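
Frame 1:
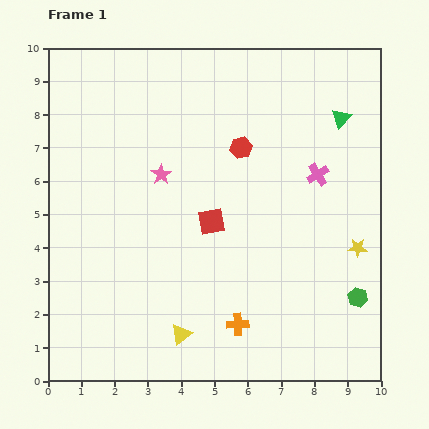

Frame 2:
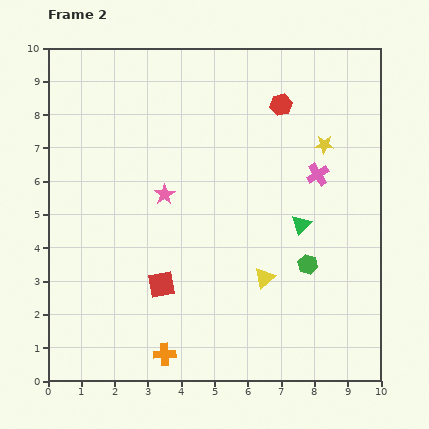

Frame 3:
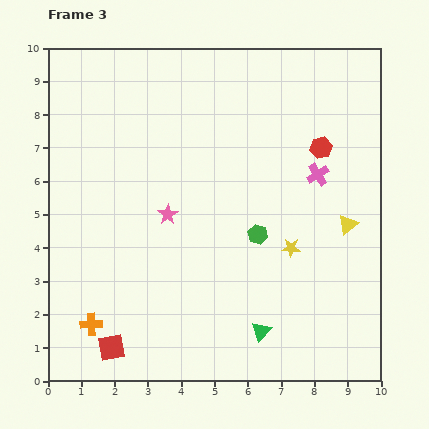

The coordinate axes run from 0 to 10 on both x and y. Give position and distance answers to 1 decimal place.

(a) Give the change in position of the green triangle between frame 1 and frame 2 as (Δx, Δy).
(-1.2, -3.2)

The green triangle was at (8.8, 7.9) in frame 1 and (7.6, 4.7) in frame 2.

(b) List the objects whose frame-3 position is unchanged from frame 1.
the pink cross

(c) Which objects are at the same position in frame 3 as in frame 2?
the pink cross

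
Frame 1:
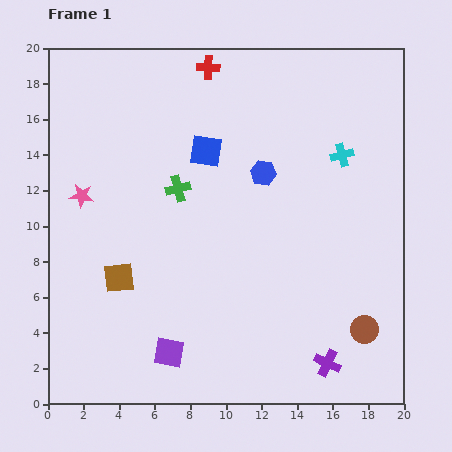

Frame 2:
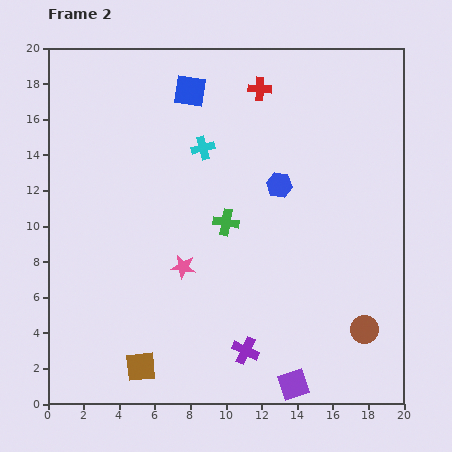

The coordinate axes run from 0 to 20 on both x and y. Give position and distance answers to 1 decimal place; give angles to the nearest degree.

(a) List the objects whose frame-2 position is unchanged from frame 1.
the brown circle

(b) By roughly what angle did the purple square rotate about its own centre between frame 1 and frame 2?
30° counter-clockwise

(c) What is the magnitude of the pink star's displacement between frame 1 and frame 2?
7.0

The pink star moved from (1.9, 11.7) to (7.6, 7.7), a distance of √(5.7² + 4.0²) ≈ 7.0.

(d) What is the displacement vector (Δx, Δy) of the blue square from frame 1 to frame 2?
(-0.9, 3.4)

The blue square was at (8.9, 14.2) in frame 1 and (8.0, 17.6) in frame 2.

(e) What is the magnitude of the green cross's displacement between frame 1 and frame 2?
3.3

The green cross moved from (7.3, 12.1) to (10.0, 10.2), a distance of √(2.7² + 1.9²) ≈ 3.3.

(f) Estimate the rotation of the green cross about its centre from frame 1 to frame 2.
23° clockwise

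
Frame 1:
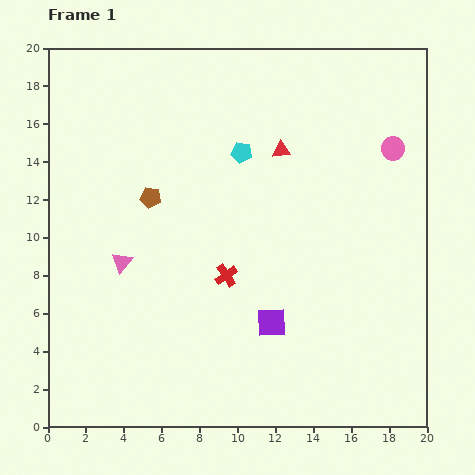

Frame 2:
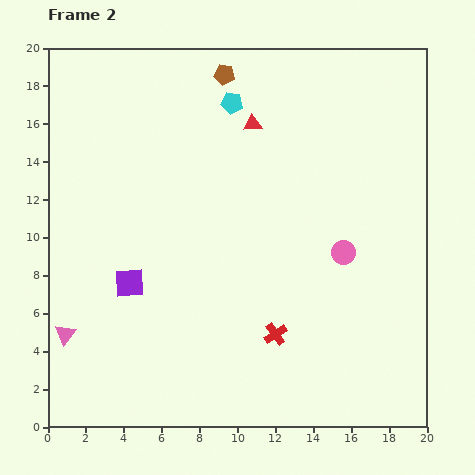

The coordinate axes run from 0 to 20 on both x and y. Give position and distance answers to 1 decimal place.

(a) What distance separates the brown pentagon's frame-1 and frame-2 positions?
7.6

The brown pentagon moved from (5.4, 12.1) to (9.3, 18.6), a distance of √(3.9² + 6.5²) ≈ 7.6.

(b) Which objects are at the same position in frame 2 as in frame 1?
none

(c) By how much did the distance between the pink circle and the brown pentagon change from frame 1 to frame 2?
-1.8

Distance in frame 1: 13.1. Distance in frame 2: 11.3.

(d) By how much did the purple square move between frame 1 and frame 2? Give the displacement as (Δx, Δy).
(-7.5, 2.1)

The purple square was at (11.8, 5.5) in frame 1 and (4.3, 7.6) in frame 2.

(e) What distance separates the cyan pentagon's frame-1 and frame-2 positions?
2.6

The cyan pentagon moved from (10.2, 14.5) to (9.7, 17.1), a distance of √(0.5² + 2.6²) ≈ 2.6.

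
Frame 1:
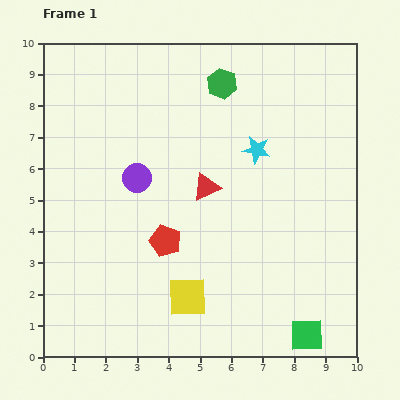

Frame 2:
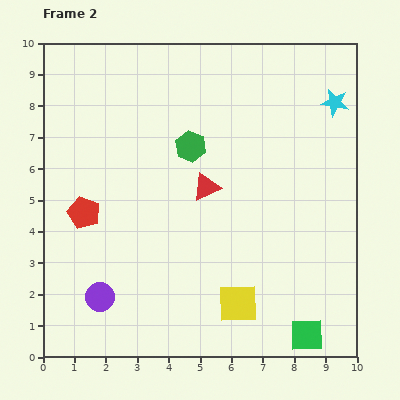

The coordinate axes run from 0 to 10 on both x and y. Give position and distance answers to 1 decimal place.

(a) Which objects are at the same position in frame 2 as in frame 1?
the red triangle, the green square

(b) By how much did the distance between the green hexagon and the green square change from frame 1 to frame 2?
-1.4

Distance in frame 1: 8.4. Distance in frame 2: 7.0.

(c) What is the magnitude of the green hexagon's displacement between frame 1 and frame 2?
2.2

The green hexagon moved from (5.7, 8.7) to (4.7, 6.7), a distance of √(1.0² + 2.0²) ≈ 2.2.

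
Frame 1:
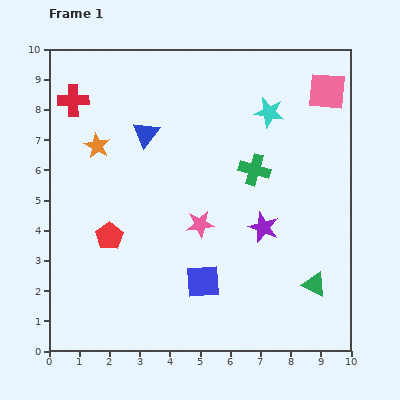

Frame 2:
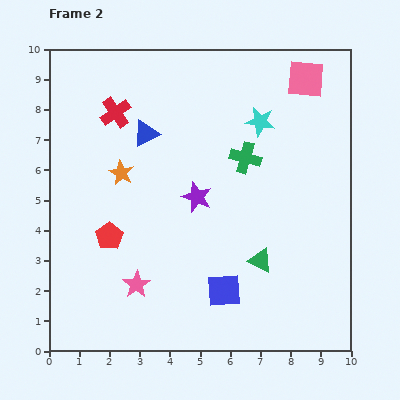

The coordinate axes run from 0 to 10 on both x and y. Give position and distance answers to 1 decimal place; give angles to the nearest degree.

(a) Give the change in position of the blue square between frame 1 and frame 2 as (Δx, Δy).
(0.7, -0.3)

The blue square was at (5.1, 2.3) in frame 1 and (5.8, 2.0) in frame 2.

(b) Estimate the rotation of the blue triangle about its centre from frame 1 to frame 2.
25° clockwise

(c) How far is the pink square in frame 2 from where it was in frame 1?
0.8

The pink square moved from (9.2, 8.6) to (8.5, 9.0), a distance of √(0.7² + 0.4²) ≈ 0.8.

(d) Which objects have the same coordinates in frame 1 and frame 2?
the blue triangle, the red pentagon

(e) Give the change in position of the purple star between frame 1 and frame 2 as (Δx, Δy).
(-2.2, 1.0)

The purple star was at (7.1, 4.1) in frame 1 and (4.9, 5.1) in frame 2.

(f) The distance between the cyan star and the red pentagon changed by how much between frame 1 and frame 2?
-0.4

Distance in frame 1: 6.7. Distance in frame 2: 6.3.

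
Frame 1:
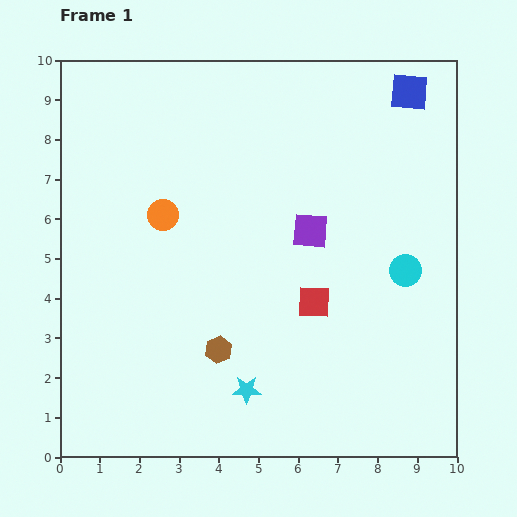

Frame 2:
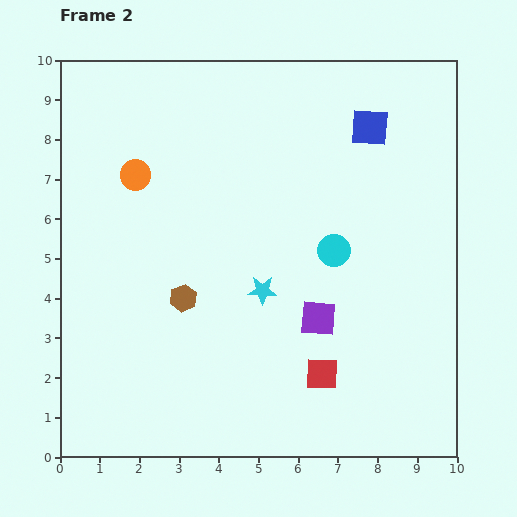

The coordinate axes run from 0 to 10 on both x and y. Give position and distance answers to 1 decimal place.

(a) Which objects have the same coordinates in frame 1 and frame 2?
none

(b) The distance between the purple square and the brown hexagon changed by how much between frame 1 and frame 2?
-0.4

Distance in frame 1: 3.8. Distance in frame 2: 3.4.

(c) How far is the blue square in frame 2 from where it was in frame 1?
1.3

The blue square moved from (8.8, 9.2) to (7.8, 8.3), a distance of √(1.0² + 0.9²) ≈ 1.3.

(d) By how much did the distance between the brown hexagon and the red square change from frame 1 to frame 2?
+1.3

Distance in frame 1: 2.7. Distance in frame 2: 4.0.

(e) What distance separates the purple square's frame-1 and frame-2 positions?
2.2

The purple square moved from (6.3, 5.7) to (6.5, 3.5), a distance of √(0.2² + 2.2²) ≈ 2.2.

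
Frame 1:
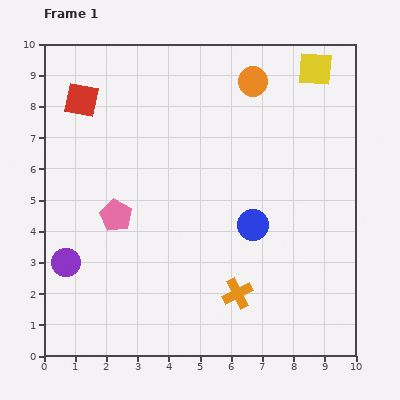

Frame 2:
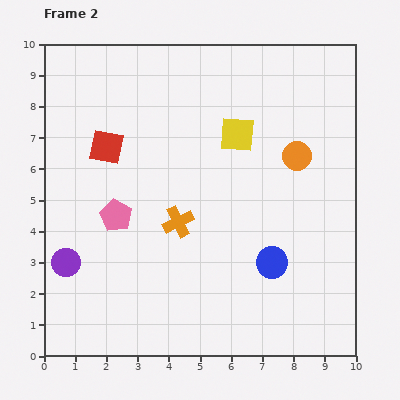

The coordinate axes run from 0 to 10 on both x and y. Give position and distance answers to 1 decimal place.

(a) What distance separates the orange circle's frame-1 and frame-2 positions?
2.8

The orange circle moved from (6.7, 8.8) to (8.1, 6.4), a distance of √(1.4² + 2.4²) ≈ 2.8.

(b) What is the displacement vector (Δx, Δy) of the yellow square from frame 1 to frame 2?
(-2.5, -2.1)

The yellow square was at (8.7, 9.2) in frame 1 and (6.2, 7.1) in frame 2.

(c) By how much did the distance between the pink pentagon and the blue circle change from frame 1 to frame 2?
+0.8

Distance in frame 1: 4.4. Distance in frame 2: 5.2.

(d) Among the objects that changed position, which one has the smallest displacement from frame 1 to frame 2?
the blue circle

(moved 1.3)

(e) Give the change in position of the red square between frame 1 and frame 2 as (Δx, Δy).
(0.8, -1.5)

The red square was at (1.2, 8.2) in frame 1 and (2.0, 6.7) in frame 2.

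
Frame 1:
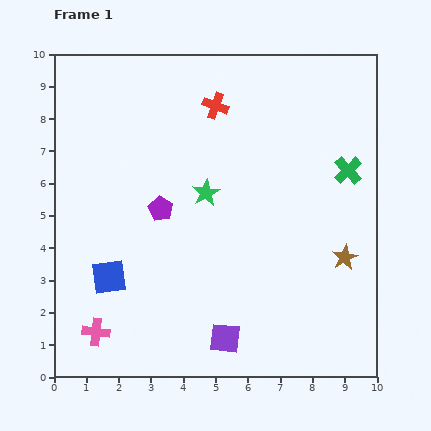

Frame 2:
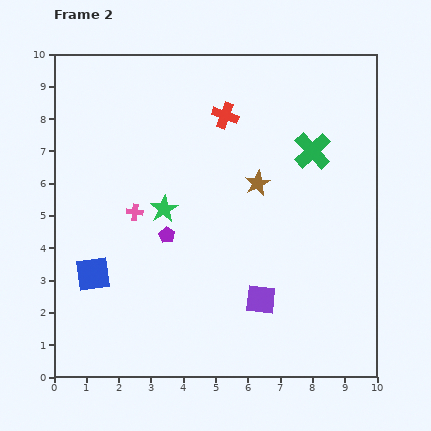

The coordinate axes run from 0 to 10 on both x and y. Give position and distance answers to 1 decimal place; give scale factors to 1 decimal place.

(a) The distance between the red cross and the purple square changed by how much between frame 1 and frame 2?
-1.4

Distance in frame 1: 7.2. Distance in frame 2: 5.8.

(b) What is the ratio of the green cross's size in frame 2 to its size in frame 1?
1.3×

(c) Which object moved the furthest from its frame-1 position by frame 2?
the pink cross

(moved 3.9; next 3.5)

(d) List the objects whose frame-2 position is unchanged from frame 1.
none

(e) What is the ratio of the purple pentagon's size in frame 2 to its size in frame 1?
0.7×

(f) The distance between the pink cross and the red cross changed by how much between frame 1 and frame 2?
-3.8

Distance in frame 1: 7.9. Distance in frame 2: 4.1.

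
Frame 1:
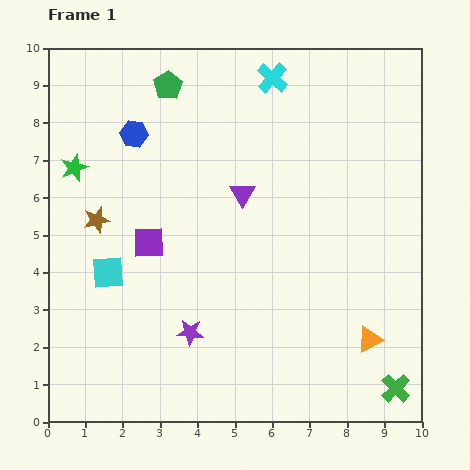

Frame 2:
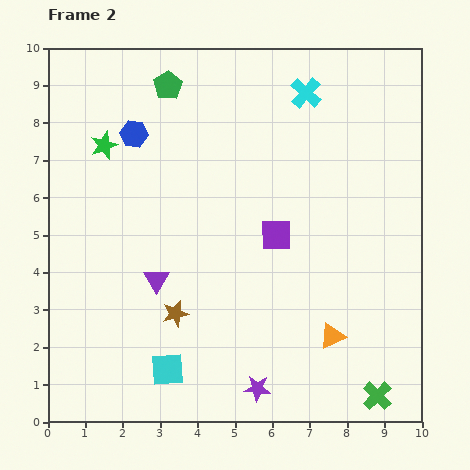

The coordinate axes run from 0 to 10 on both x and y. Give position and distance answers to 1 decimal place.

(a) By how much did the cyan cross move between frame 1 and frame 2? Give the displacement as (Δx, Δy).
(0.9, -0.4)

The cyan cross was at (6.0, 9.2) in frame 1 and (6.9, 8.8) in frame 2.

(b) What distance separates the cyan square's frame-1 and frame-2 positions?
3.1

The cyan square moved from (1.6, 4.0) to (3.2, 1.4), a distance of √(1.6² + 2.6²) ≈ 3.1.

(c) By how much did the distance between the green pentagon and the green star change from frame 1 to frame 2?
-1.0

Distance in frame 1: 3.3. Distance in frame 2: 2.3.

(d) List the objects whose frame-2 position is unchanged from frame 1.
the green pentagon, the blue hexagon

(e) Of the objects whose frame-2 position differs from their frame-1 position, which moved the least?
the green cross

(moved 0.5)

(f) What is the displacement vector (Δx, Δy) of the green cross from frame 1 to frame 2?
(-0.5, -0.2)

The green cross was at (9.3, 0.9) in frame 1 and (8.8, 0.7) in frame 2.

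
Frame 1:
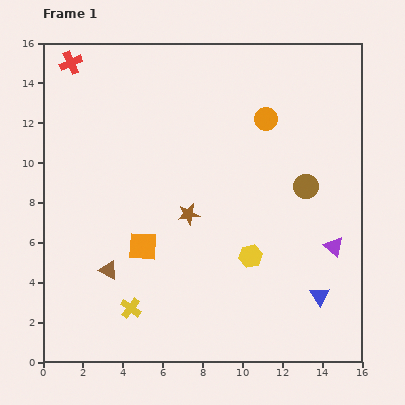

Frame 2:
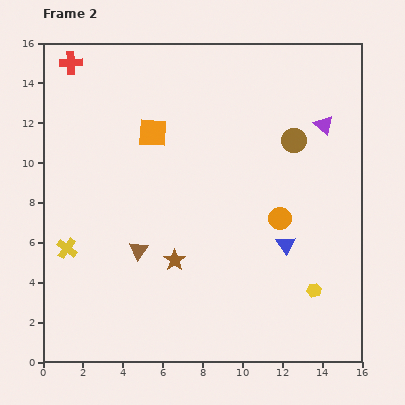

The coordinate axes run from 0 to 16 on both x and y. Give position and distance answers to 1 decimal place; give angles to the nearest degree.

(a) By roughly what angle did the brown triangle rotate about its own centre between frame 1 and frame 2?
39° clockwise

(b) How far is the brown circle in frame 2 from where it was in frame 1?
2.4

The brown circle moved from (13.2, 8.8) to (12.6, 11.1), a distance of √(0.6² + 2.3²) ≈ 2.4.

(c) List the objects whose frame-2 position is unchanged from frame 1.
the red cross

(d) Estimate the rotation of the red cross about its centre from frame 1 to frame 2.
22° clockwise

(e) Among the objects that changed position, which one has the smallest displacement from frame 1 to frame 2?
the brown triangle

(moved 1.8)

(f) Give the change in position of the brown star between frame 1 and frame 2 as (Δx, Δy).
(-0.7, -2.3)

The brown star was at (7.3, 7.4) in frame 1 and (6.6, 5.1) in frame 2.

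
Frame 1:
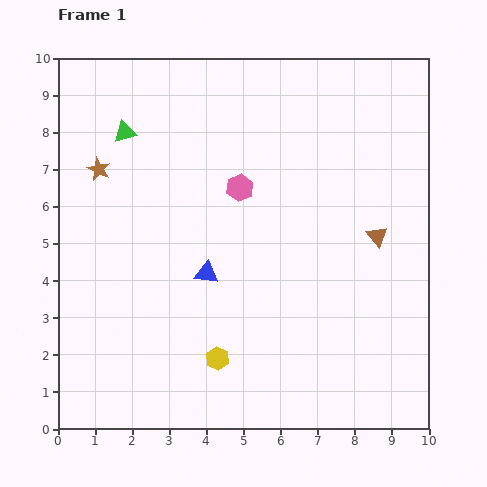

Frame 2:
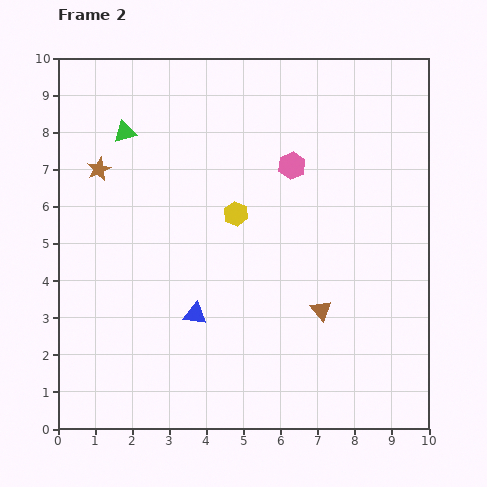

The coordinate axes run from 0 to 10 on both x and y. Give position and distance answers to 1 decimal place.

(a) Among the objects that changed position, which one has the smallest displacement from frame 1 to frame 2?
the blue triangle

(moved 1.1)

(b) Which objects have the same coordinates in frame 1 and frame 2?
the brown star, the green triangle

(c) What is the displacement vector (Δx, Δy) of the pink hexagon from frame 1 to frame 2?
(1.4, 0.6)

The pink hexagon was at (4.9, 6.5) in frame 1 and (6.3, 7.1) in frame 2.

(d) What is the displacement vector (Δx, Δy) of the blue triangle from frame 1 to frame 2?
(-0.3, -1.1)

The blue triangle was at (4.0, 4.2) in frame 1 and (3.7, 3.1) in frame 2.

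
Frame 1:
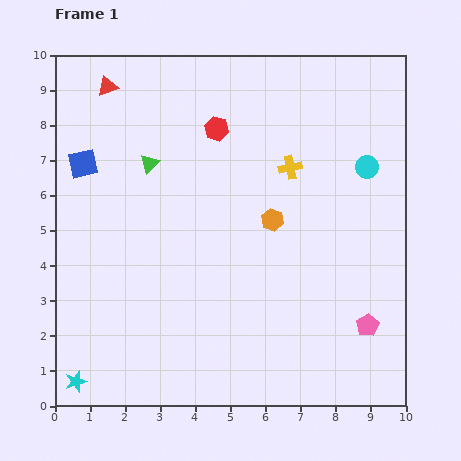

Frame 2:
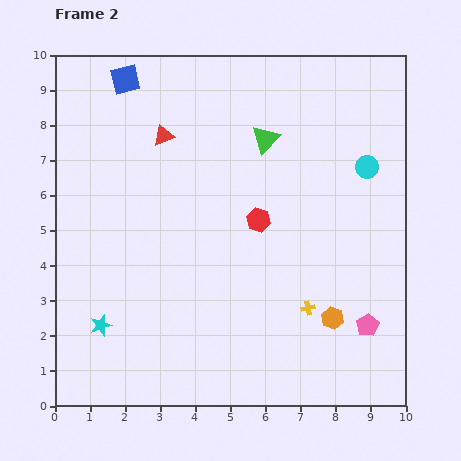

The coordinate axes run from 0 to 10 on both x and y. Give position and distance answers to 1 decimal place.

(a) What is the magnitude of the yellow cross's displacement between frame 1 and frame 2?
4.0

The yellow cross moved from (6.7, 6.8) to (7.2, 2.8), a distance of √(0.5² + 4.0²) ≈ 4.0.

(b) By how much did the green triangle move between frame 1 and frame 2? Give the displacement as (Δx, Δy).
(3.3, 0.7)

The green triangle was at (2.7, 6.9) in frame 1 and (6.0, 7.6) in frame 2.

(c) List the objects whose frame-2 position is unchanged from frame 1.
the cyan circle, the pink pentagon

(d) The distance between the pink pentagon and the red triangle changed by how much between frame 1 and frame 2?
-2.1

Distance in frame 1: 10.0. Distance in frame 2: 7.9.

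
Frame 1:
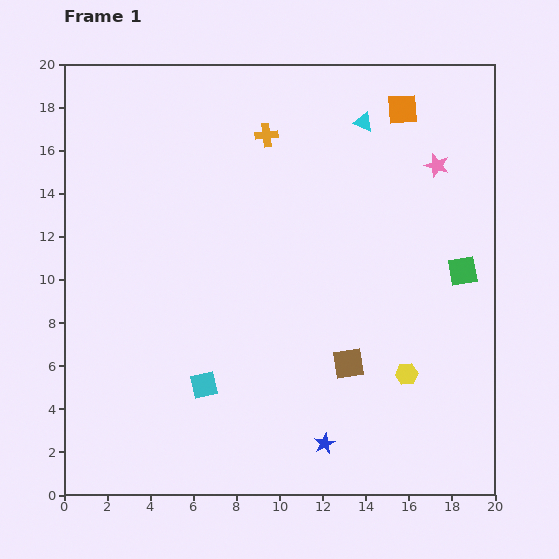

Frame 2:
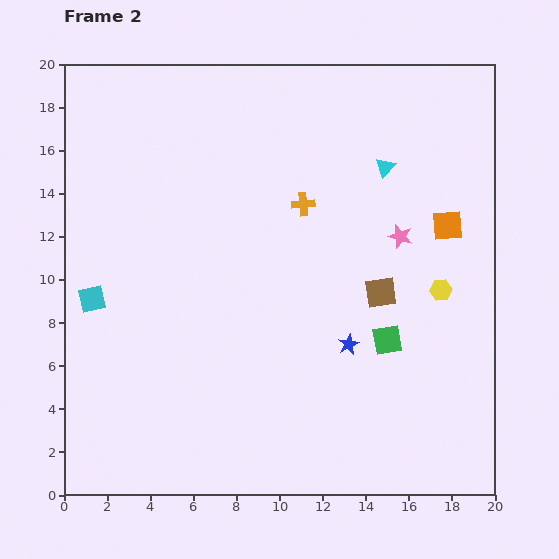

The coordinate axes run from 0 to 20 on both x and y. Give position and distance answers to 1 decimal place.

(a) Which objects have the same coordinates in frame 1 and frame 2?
none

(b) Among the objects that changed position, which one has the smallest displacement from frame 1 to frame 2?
the cyan triangle

(moved 2.3)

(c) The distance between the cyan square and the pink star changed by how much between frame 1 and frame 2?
-0.3

Distance in frame 1: 14.9. Distance in frame 2: 14.6.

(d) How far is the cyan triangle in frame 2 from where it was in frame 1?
2.3

The cyan triangle moved from (13.9, 17.3) to (14.9, 15.2), a distance of √(1.0² + 2.1²) ≈ 2.3.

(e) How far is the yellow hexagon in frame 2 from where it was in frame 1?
4.2

The yellow hexagon moved from (15.9, 5.6) to (17.5, 9.5), a distance of √(1.6² + 3.9²) ≈ 4.2.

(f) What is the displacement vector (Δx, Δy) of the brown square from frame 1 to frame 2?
(1.5, 3.3)

The brown square was at (13.2, 6.1) in frame 1 and (14.7, 9.4) in frame 2.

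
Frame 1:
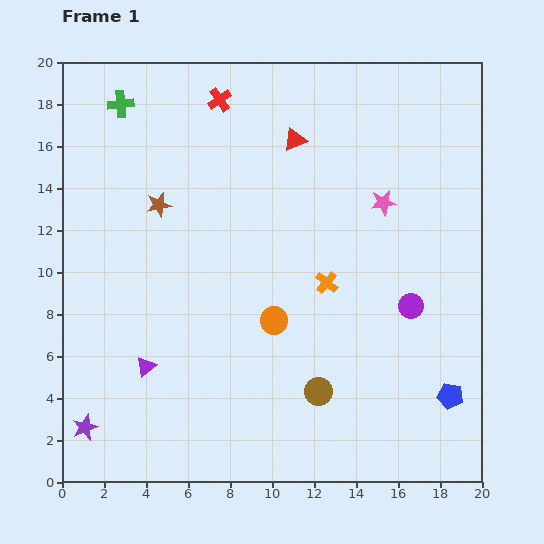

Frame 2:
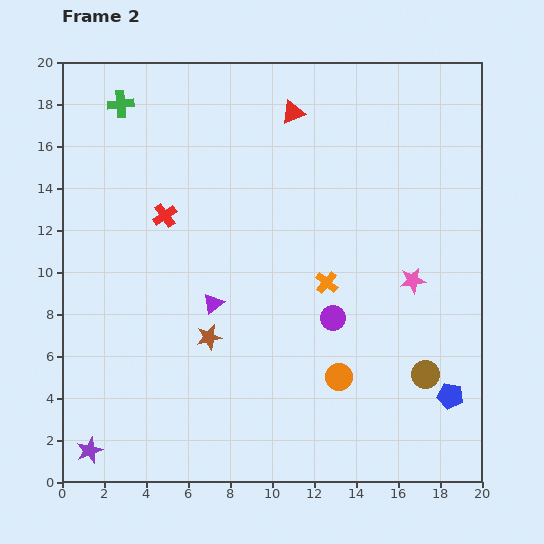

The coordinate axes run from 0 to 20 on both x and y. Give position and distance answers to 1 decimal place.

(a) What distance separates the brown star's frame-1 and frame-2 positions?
6.7

The brown star moved from (4.6, 13.2) to (7.0, 6.9), a distance of √(2.4² + 6.3²) ≈ 6.7.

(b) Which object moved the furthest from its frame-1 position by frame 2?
the brown star

(moved 6.7; next 6.1)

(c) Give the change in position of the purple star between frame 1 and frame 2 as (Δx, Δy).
(0.2, -1.1)

The purple star was at (1.1, 2.6) in frame 1 and (1.3, 1.5) in frame 2.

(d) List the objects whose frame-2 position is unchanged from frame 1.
the blue pentagon, the green cross, the orange cross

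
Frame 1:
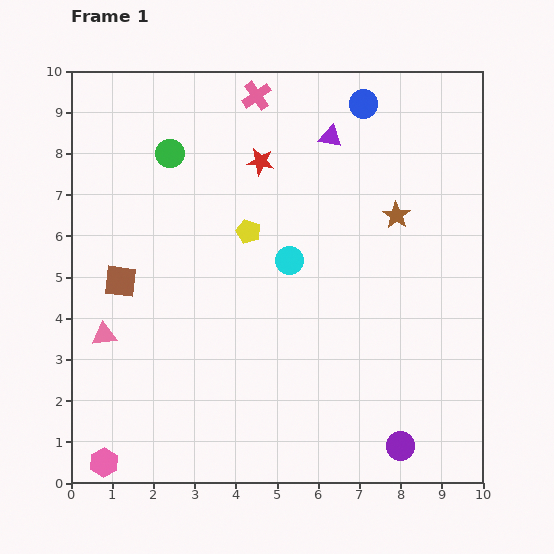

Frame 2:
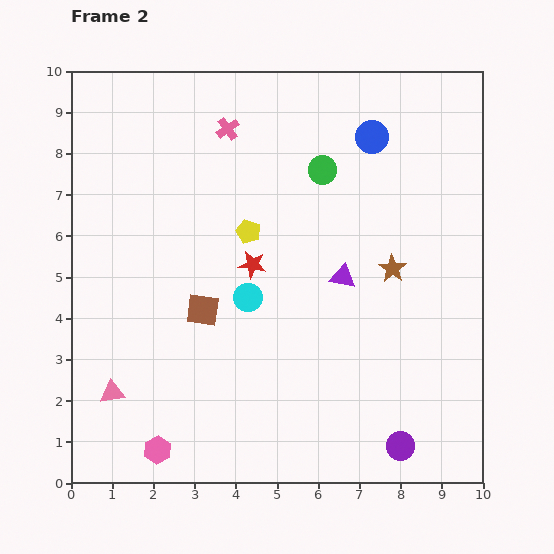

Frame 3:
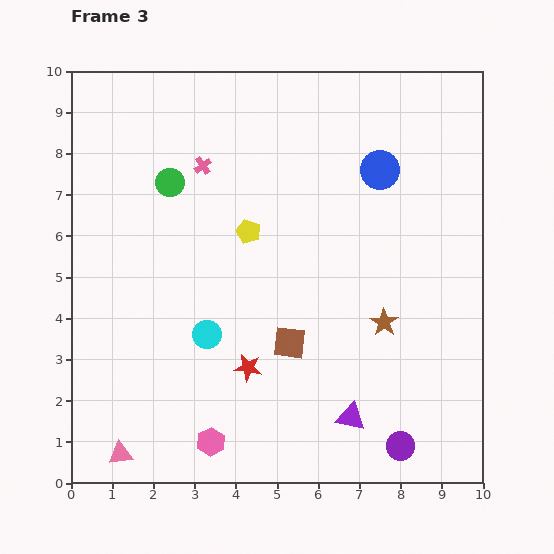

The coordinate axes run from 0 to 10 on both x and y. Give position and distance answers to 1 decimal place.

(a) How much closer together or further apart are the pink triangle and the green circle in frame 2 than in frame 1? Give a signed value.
+2.7

Distance in frame 1: 4.7. Distance in frame 2: 7.4.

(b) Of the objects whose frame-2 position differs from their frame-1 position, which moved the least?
the blue circle

(moved 0.8)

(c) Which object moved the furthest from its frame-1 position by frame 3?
the purple triangle

(moved 6.8; next 5.0)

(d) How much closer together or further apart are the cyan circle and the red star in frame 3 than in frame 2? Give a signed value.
+0.5

Distance in frame 2: 0.8. Distance in frame 3: 1.3.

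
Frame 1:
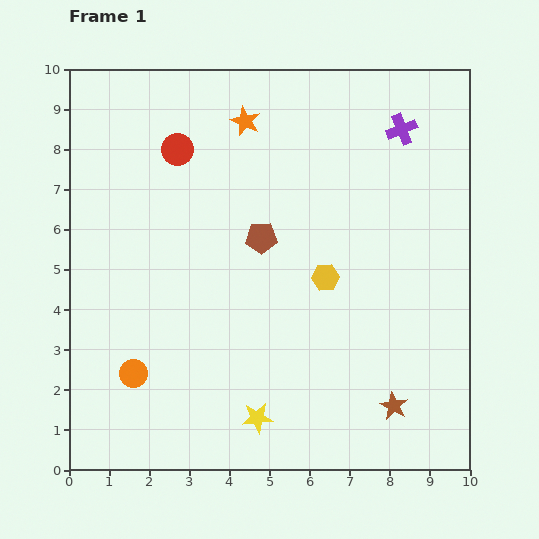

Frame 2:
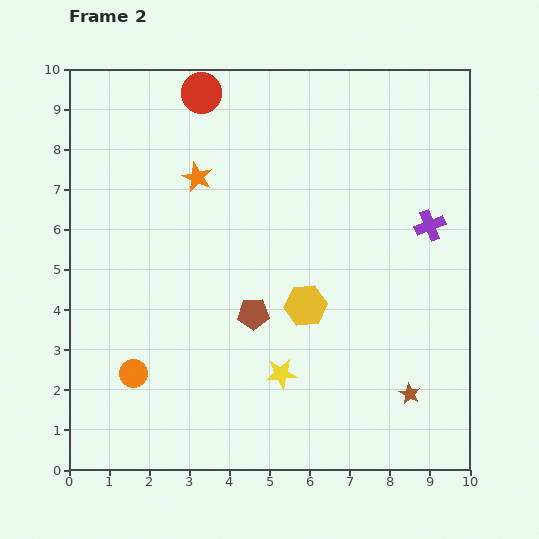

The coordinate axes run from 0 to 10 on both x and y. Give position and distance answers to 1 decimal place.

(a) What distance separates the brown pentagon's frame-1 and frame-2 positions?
1.9

The brown pentagon moved from (4.8, 5.8) to (4.6, 3.9), a distance of √(0.2² + 1.9²) ≈ 1.9.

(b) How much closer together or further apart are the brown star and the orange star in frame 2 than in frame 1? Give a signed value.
-0.4

Distance in frame 1: 8.0. Distance in frame 2: 7.6.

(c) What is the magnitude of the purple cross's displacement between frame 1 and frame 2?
2.5

The purple cross moved from (8.3, 8.5) to (9.0, 6.1), a distance of √(0.7² + 2.4²) ≈ 2.5.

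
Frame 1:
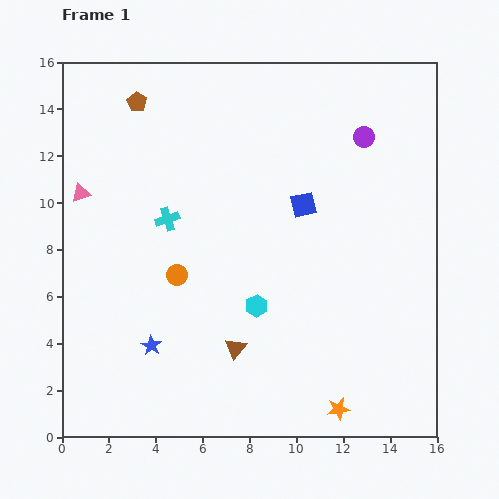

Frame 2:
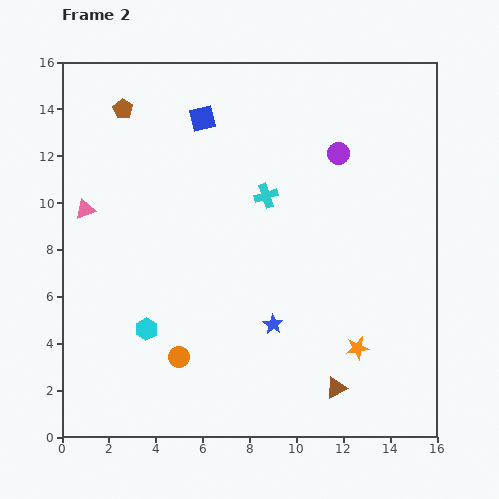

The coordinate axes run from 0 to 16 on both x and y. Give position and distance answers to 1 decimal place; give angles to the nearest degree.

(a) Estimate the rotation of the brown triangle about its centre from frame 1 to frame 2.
24° clockwise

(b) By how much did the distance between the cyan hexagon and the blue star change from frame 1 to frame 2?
+0.6

Distance in frame 1: 4.8. Distance in frame 2: 5.4.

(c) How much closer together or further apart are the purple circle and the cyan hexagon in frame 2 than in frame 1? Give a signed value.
+2.6

Distance in frame 1: 8.5. Distance in frame 2: 11.1.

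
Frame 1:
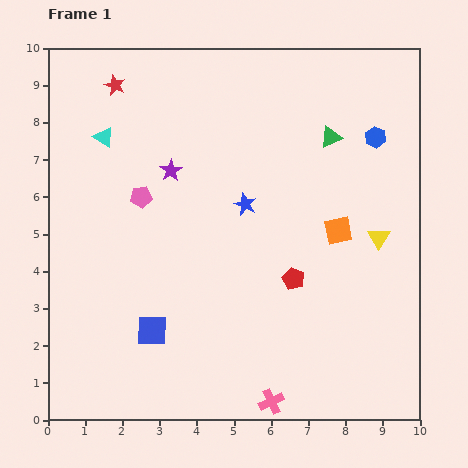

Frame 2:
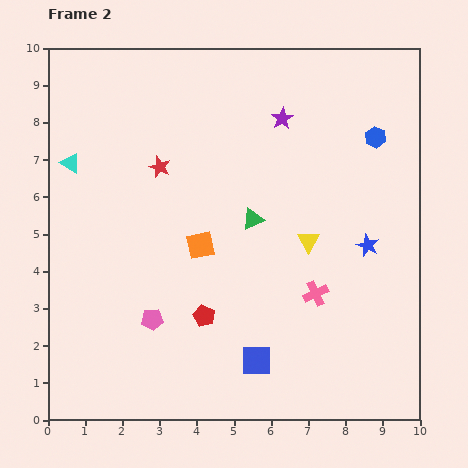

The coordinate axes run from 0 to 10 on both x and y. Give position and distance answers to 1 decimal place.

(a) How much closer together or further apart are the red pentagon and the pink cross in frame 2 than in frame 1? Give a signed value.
-0.3

Distance in frame 1: 3.4. Distance in frame 2: 3.1.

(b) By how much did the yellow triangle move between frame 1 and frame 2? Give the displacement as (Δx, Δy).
(-1.9, -0.1)

The yellow triangle was at (8.9, 4.9) in frame 1 and (7.0, 4.8) in frame 2.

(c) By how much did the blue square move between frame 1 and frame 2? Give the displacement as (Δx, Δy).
(2.8, -0.8)

The blue square was at (2.8, 2.4) in frame 1 and (5.6, 1.6) in frame 2.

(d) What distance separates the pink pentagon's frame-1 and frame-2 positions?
3.3

The pink pentagon moved from (2.5, 6.0) to (2.8, 2.7), a distance of √(0.3² + 3.3²) ≈ 3.3.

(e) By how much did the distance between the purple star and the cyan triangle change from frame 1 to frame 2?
+3.8

Distance in frame 1: 2.0. Distance in frame 2: 5.8.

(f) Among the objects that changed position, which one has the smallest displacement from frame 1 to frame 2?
the cyan triangle

(moved 1.1)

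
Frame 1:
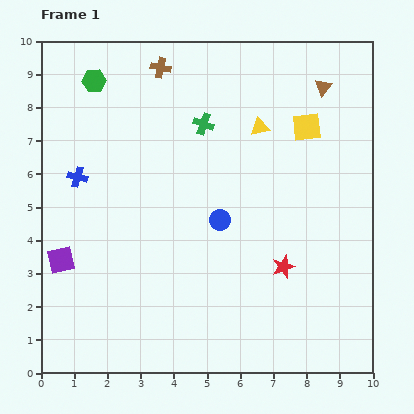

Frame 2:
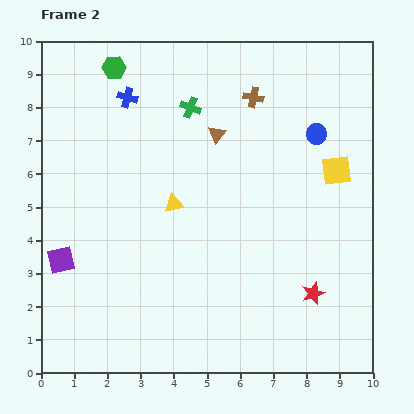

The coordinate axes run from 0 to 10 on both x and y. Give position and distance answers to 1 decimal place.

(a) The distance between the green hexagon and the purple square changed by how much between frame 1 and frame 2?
+0.5

Distance in frame 1: 5.5. Distance in frame 2: 6.0.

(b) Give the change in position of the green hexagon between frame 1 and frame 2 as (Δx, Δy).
(0.6, 0.4)

The green hexagon was at (1.6, 8.8) in frame 1 and (2.2, 9.2) in frame 2.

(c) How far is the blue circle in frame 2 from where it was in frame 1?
3.9

The blue circle moved from (5.4, 4.6) to (8.3, 7.2), a distance of √(2.9² + 2.6²) ≈ 3.9.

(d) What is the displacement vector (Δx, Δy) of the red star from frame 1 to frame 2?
(0.9, -0.8)

The red star was at (7.3, 3.2) in frame 1 and (8.2, 2.4) in frame 2.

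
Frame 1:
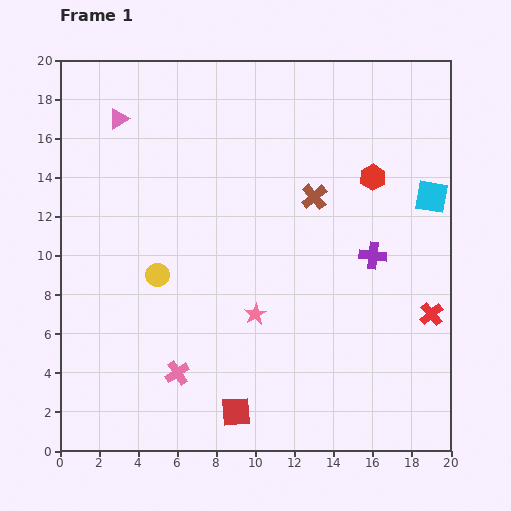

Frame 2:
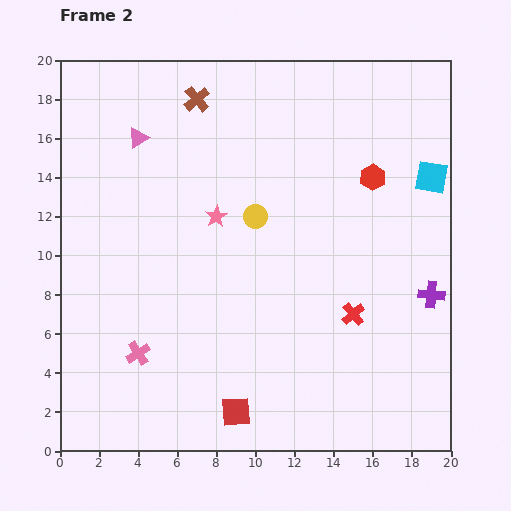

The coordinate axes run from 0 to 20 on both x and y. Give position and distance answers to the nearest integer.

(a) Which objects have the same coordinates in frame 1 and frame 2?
the red square, the red hexagon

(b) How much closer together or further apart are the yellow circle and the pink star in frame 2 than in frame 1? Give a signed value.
-3

Distance in frame 1: 5. Distance in frame 2: 2.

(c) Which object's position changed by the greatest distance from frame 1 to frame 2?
the brown cross

(moved 8; next 6)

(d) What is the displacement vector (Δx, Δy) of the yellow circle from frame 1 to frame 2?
(5, 3)

The yellow circle was at (5, 9) in frame 1 and (10, 12) in frame 2.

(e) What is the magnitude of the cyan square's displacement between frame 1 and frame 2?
1

The cyan square moved from (19, 13) to (19, 14), a distance of √(0² + 1²) ≈ 1.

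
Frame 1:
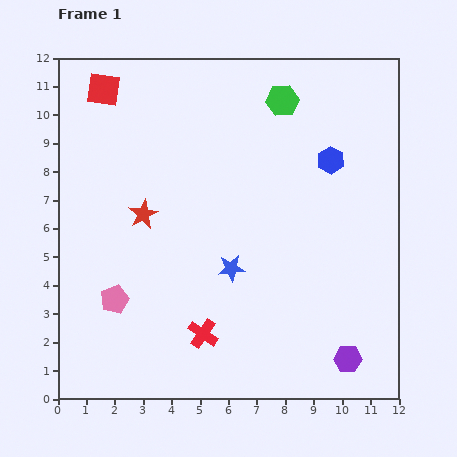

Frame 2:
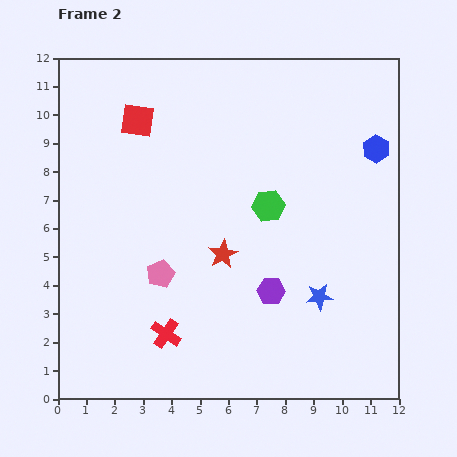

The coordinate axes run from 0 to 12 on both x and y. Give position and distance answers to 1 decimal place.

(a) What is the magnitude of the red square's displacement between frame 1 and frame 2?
1.6

The red square moved from (1.6, 10.9) to (2.8, 9.8), a distance of √(1.2² + 1.1²) ≈ 1.6.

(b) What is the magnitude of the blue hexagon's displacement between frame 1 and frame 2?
1.6

The blue hexagon moved from (9.6, 8.4) to (11.2, 8.8), a distance of √(1.6² + 0.4²) ≈ 1.6.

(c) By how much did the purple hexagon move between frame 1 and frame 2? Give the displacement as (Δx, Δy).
(-2.7, 2.4)

The purple hexagon was at (10.2, 1.4) in frame 1 and (7.5, 3.8) in frame 2.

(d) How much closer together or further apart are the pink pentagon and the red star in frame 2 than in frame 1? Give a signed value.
-0.9

Distance in frame 1: 3.2. Distance in frame 2: 2.3.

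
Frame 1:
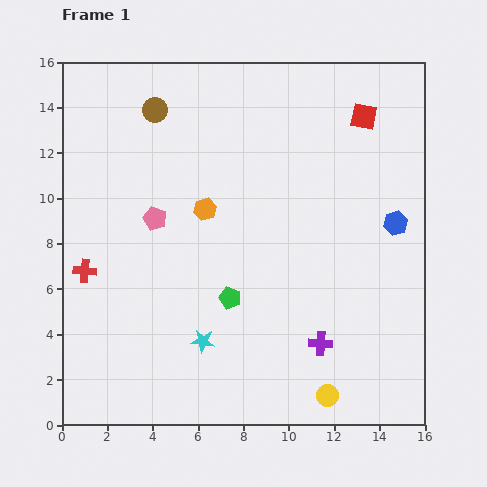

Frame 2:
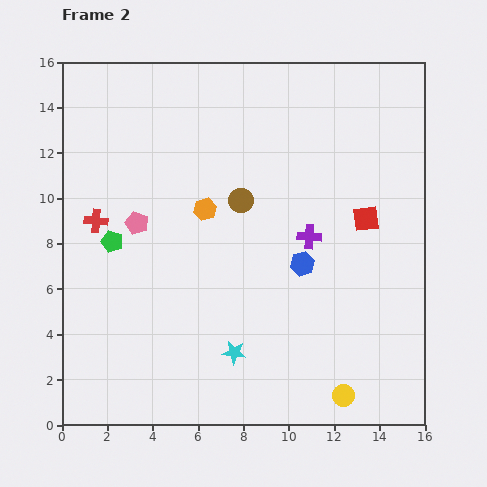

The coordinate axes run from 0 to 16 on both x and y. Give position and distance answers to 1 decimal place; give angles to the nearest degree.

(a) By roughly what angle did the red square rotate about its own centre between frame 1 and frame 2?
19° counter-clockwise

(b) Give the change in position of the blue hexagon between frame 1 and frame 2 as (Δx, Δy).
(-4.1, -1.8)

The blue hexagon was at (14.7, 8.9) in frame 1 and (10.6, 7.1) in frame 2.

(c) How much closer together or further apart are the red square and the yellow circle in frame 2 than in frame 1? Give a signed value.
-4.5

Distance in frame 1: 12.4. Distance in frame 2: 7.9.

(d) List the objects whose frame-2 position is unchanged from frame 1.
the orange hexagon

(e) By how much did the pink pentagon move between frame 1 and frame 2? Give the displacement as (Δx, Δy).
(-0.8, -0.2)

The pink pentagon was at (4.1, 9.1) in frame 1 and (3.3, 8.9) in frame 2.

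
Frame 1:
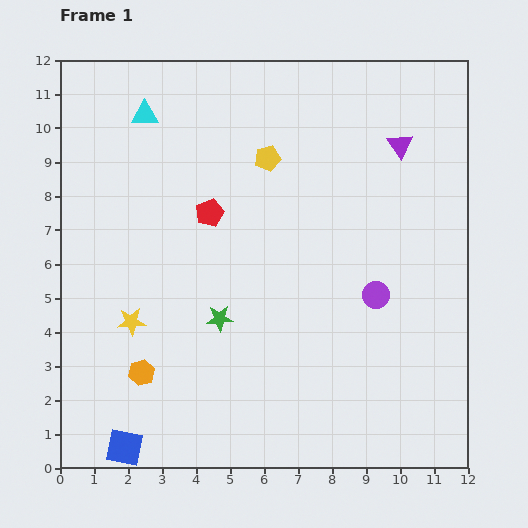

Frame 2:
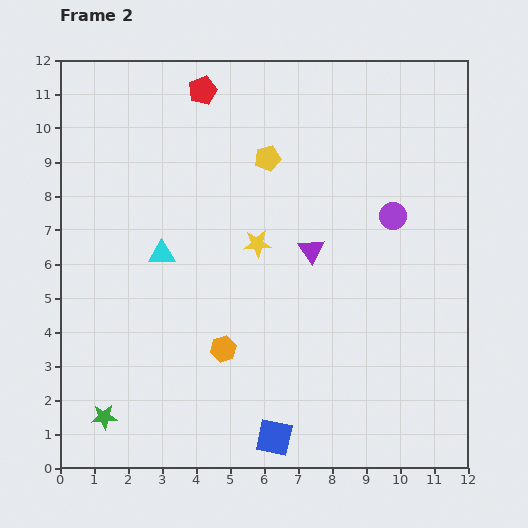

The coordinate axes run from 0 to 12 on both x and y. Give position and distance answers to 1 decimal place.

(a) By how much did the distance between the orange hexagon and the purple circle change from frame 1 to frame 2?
-1.0

Distance in frame 1: 7.3. Distance in frame 2: 6.3.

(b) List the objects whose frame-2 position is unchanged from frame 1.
the yellow pentagon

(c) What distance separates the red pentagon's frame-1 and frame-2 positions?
3.6

The red pentagon moved from (4.4, 7.5) to (4.2, 11.1), a distance of √(0.2² + 3.6²) ≈ 3.6.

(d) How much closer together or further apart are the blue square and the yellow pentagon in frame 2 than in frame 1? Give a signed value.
-1.3

Distance in frame 1: 9.5. Distance in frame 2: 8.2.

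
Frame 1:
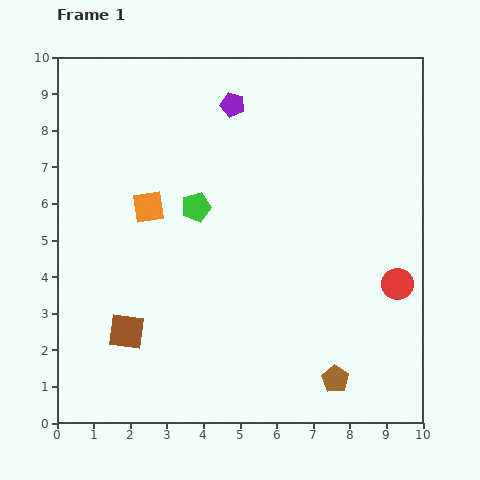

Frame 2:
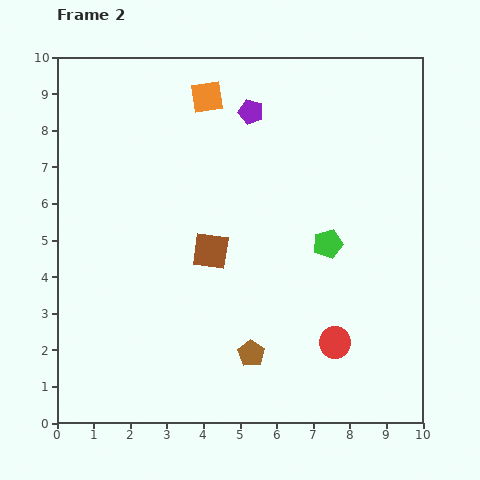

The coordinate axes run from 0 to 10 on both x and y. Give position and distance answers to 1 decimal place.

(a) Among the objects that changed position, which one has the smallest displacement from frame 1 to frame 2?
the purple pentagon

(moved 0.5)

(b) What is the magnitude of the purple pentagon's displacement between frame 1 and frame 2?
0.5

The purple pentagon moved from (4.8, 8.7) to (5.3, 8.5), a distance of √(0.5² + 0.2²) ≈ 0.5.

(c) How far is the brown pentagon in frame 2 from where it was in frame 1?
2.4

The brown pentagon moved from (7.6, 1.2) to (5.3, 1.9), a distance of √(2.3² + 0.7²) ≈ 2.4.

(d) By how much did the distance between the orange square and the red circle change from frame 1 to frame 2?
+0.5

Distance in frame 1: 7.1. Distance in frame 2: 7.6.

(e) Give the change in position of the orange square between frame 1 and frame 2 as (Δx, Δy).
(1.6, 3.0)

The orange square was at (2.5, 5.9) in frame 1 and (4.1, 8.9) in frame 2.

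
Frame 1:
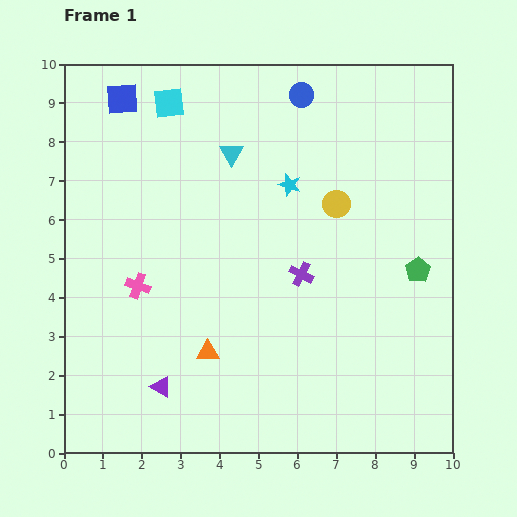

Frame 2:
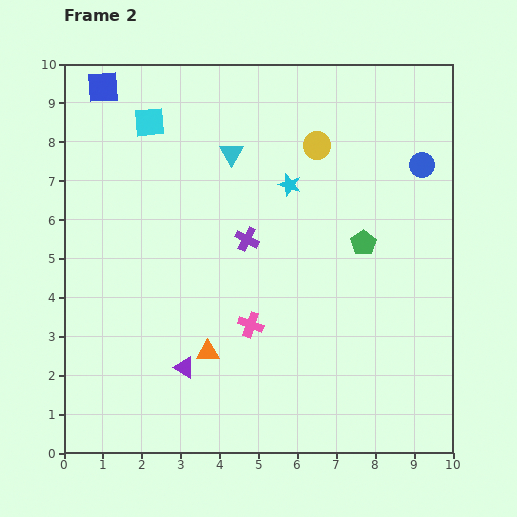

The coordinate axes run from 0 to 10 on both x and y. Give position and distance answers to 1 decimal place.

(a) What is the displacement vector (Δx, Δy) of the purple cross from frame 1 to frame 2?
(-1.4, 0.9)

The purple cross was at (6.1, 4.6) in frame 1 and (4.7, 5.5) in frame 2.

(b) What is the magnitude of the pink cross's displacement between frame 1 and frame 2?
3.1

The pink cross moved from (1.9, 4.3) to (4.8, 3.3), a distance of √(2.9² + 1.0²) ≈ 3.1.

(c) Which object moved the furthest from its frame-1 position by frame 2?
the blue circle

(moved 3.6; next 3.1)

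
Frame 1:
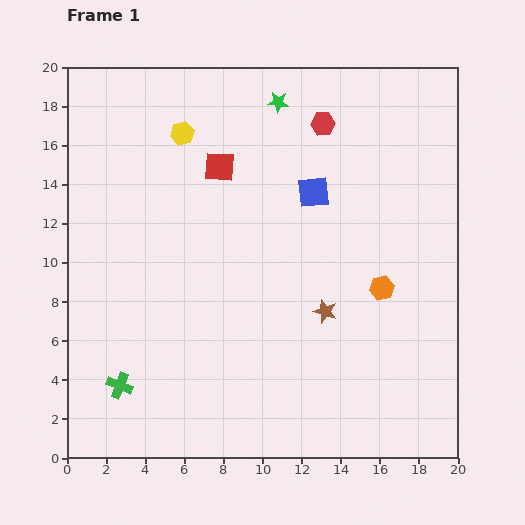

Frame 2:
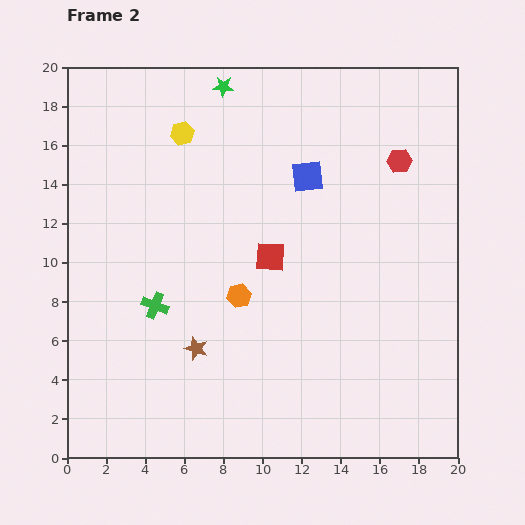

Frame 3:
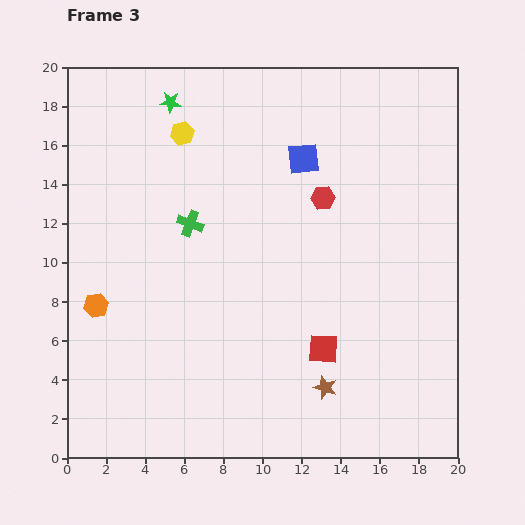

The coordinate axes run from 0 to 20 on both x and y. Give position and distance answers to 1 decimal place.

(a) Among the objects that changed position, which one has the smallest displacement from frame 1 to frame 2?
the blue square

(moved 0.9)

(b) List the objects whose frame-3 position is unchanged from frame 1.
the yellow hexagon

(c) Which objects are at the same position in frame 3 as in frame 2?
the yellow hexagon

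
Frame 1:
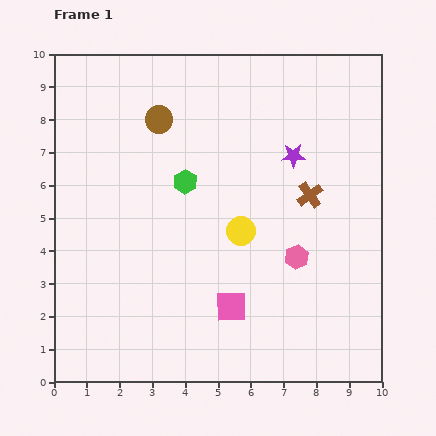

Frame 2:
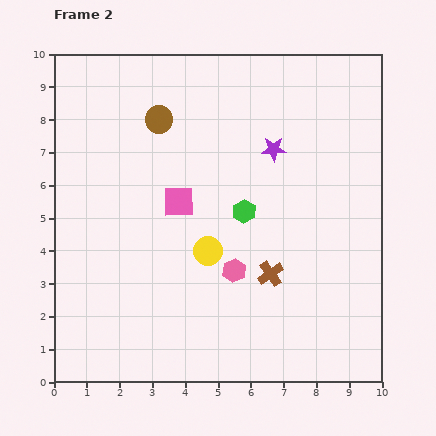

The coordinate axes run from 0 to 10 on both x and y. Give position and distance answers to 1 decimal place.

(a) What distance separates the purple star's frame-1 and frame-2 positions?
0.6

The purple star moved from (7.3, 6.9) to (6.7, 7.1), a distance of √(0.6² + 0.2²) ≈ 0.6.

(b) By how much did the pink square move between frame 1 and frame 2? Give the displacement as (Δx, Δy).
(-1.6, 3.2)

The pink square was at (5.4, 2.3) in frame 1 and (3.8, 5.5) in frame 2.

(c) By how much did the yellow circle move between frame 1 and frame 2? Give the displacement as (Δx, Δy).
(-1.0, -0.6)

The yellow circle was at (5.7, 4.6) in frame 1 and (4.7, 4.0) in frame 2.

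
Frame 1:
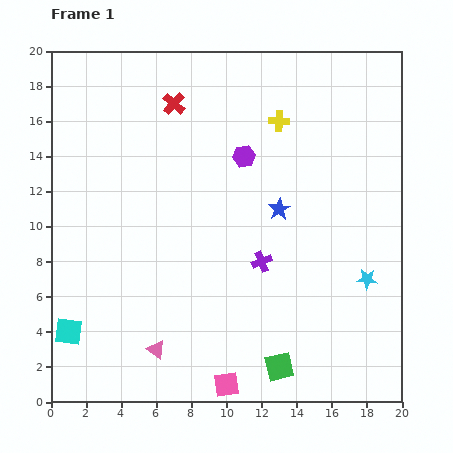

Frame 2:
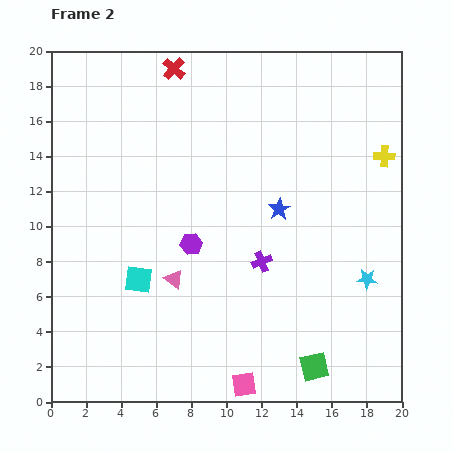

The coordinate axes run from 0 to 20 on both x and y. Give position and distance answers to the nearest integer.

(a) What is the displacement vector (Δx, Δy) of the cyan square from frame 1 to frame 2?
(4, 3)

The cyan square was at (1, 4) in frame 1 and (5, 7) in frame 2.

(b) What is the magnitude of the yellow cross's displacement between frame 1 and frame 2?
6

The yellow cross moved from (13, 16) to (19, 14), a distance of √(6² + 2²) ≈ 6.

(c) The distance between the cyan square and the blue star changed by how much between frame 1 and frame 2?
-5

Distance in frame 1: 14. Distance in frame 2: 9.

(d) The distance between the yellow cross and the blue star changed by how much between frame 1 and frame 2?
+2

Distance in frame 1: 5. Distance in frame 2: 7.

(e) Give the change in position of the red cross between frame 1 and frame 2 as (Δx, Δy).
(0, 2)

The red cross was at (7, 17) in frame 1 and (7, 19) in frame 2.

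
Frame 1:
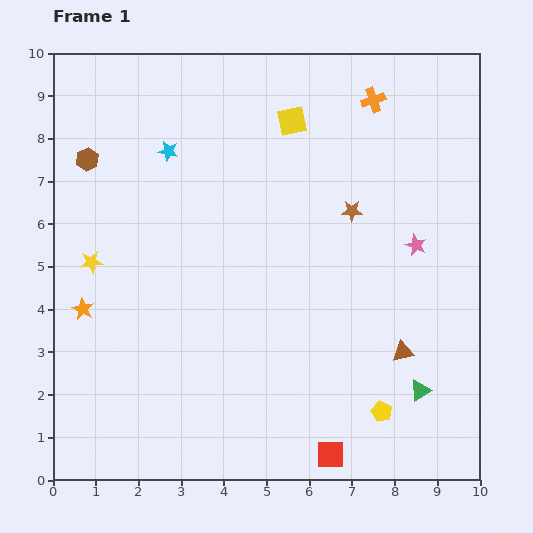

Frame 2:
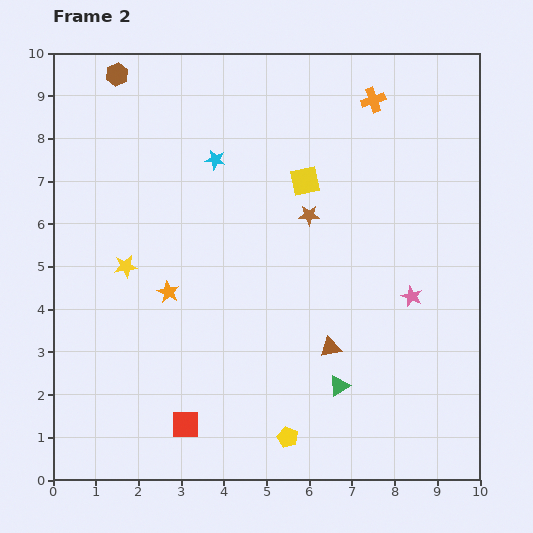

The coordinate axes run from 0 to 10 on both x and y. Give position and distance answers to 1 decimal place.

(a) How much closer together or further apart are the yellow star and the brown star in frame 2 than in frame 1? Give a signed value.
-1.7

Distance in frame 1: 6.2. Distance in frame 2: 4.5.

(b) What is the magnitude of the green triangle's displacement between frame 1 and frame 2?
1.9

The green triangle moved from (8.6, 2.1) to (6.7, 2.2), a distance of √(1.9² + 0.1²) ≈ 1.9.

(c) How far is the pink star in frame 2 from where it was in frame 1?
1.2

The pink star moved from (8.5, 5.5) to (8.4, 4.3), a distance of √(0.1² + 1.2²) ≈ 1.2.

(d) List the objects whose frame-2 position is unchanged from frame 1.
the orange cross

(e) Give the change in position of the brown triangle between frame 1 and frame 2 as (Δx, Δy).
(-1.7, 0.1)

The brown triangle was at (8.2, 3.0) in frame 1 and (6.5, 3.1) in frame 2.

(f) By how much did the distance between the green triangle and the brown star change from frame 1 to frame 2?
-0.4

Distance in frame 1: 4.5. Distance in frame 2: 4.1.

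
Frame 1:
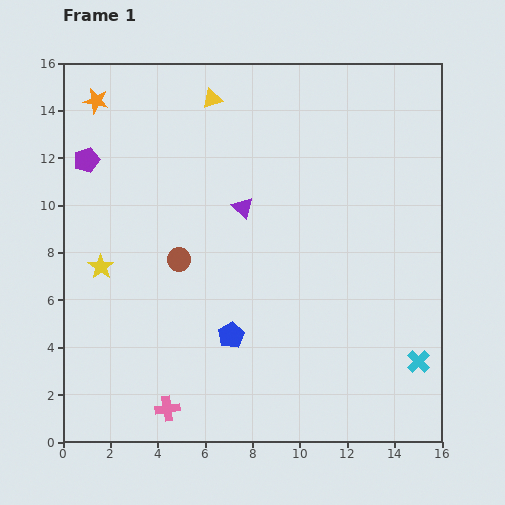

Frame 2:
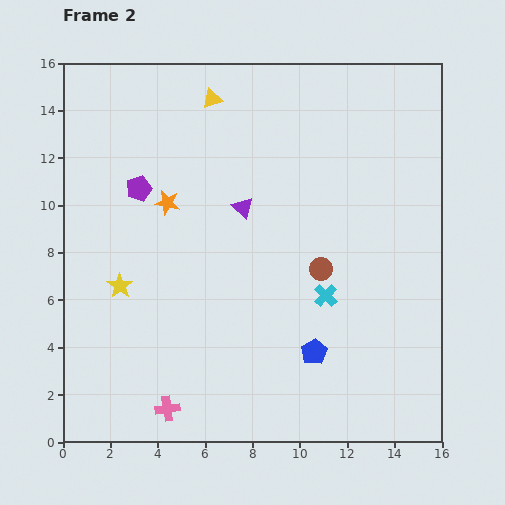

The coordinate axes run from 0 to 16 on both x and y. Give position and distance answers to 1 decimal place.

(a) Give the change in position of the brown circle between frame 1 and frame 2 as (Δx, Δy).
(6.0, -0.4)

The brown circle was at (4.9, 7.7) in frame 1 and (10.9, 7.3) in frame 2.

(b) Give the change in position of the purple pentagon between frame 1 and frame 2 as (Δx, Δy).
(2.2, -1.2)

The purple pentagon was at (1.0, 11.9) in frame 1 and (3.2, 10.7) in frame 2.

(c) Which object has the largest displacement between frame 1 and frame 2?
the brown circle

(moved 6.0; next 5.2)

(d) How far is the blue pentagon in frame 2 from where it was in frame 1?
3.6

The blue pentagon moved from (7.1, 4.5) to (10.6, 3.8), a distance of √(3.5² + 0.7²) ≈ 3.6.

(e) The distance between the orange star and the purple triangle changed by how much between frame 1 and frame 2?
-4.5

Distance in frame 1: 7.7. Distance in frame 2: 3.2.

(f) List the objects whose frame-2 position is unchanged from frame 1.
the purple triangle, the yellow triangle, the pink cross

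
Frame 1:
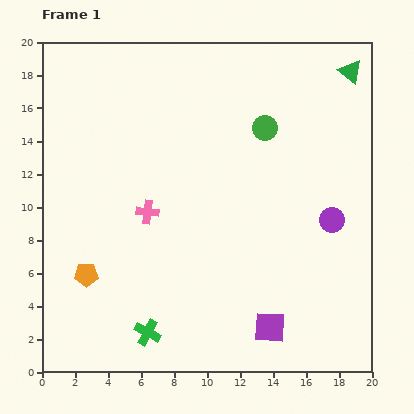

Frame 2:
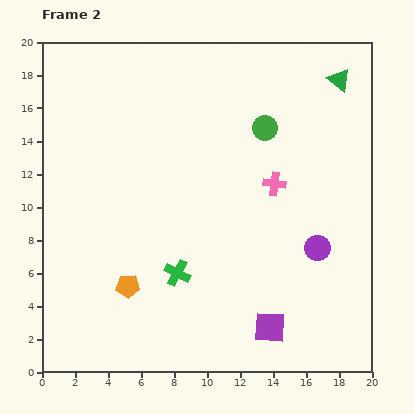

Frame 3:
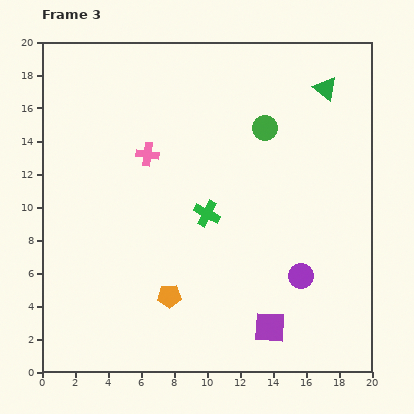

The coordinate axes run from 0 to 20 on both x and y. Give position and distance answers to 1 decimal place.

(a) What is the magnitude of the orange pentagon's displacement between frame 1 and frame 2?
2.6

The orange pentagon moved from (2.7, 5.9) to (5.2, 5.2), a distance of √(2.5² + 0.7²) ≈ 2.6.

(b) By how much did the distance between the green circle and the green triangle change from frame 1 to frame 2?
-0.8

Distance in frame 1: 6.2. Distance in frame 2: 5.4.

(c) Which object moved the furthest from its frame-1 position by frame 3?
the green cross

(moved 8.0; next 5.2)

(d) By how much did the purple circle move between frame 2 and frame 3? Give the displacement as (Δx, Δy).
(-1.0, -1.7)

The purple circle was at (16.7, 7.5) in frame 2 and (15.7, 5.8) in frame 3.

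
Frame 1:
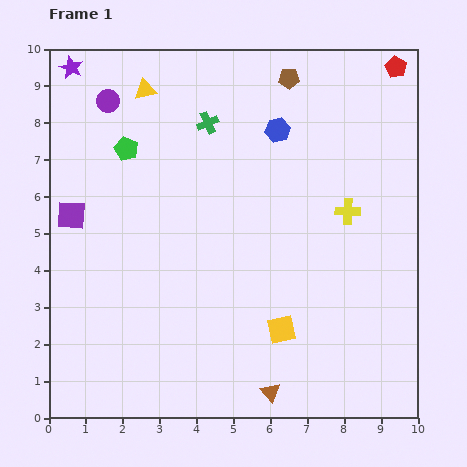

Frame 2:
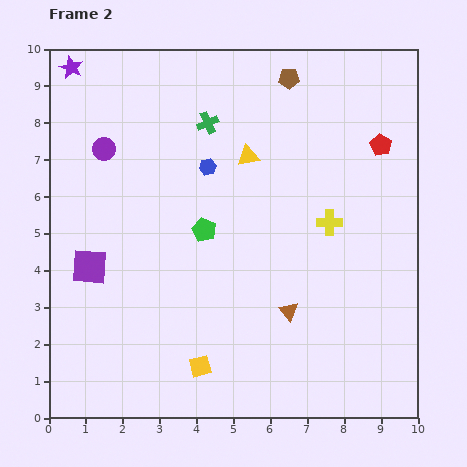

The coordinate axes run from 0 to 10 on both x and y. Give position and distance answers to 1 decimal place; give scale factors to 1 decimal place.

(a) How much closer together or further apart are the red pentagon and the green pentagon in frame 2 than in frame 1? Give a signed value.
-2.3

Distance in frame 1: 7.6. Distance in frame 2: 5.3.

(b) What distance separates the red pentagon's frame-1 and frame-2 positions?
2.1

The red pentagon moved from (9.4, 9.5) to (9.0, 7.4), a distance of √(0.4² + 2.1²) ≈ 2.1.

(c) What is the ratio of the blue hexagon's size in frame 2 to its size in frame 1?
0.7×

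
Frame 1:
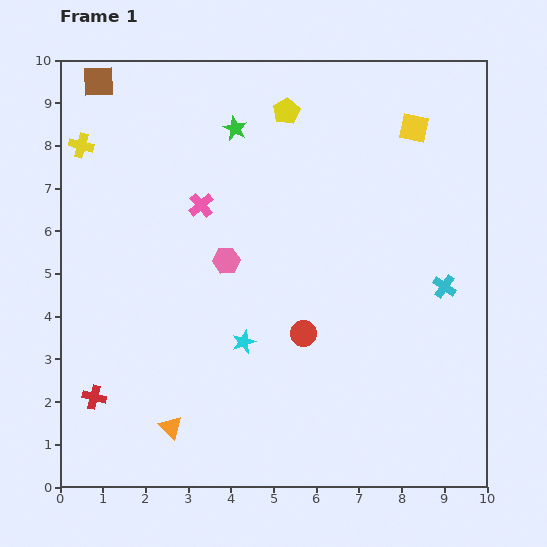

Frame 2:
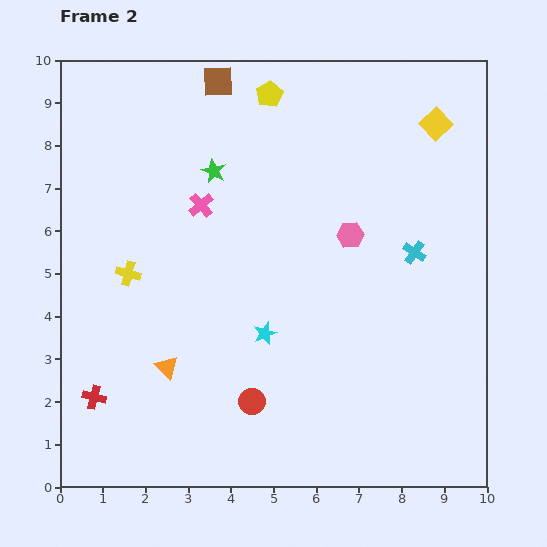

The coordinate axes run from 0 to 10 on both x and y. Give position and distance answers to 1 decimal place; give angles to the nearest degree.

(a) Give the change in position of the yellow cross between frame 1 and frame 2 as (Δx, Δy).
(1.1, -3.0)

The yellow cross was at (0.5, 8.0) in frame 1 and (1.6, 5.0) in frame 2.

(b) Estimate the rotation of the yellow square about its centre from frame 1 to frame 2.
35° clockwise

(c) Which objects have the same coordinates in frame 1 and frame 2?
the red cross, the pink cross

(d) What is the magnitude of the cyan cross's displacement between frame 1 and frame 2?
1.1

The cyan cross moved from (9.0, 4.7) to (8.3, 5.5), a distance of √(0.7² + 0.8²) ≈ 1.1.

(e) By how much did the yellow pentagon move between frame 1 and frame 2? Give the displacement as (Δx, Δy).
(-0.4, 0.4)

The yellow pentagon was at (5.3, 8.8) in frame 1 and (4.9, 9.2) in frame 2.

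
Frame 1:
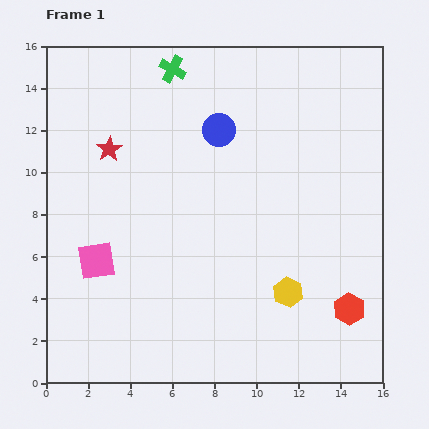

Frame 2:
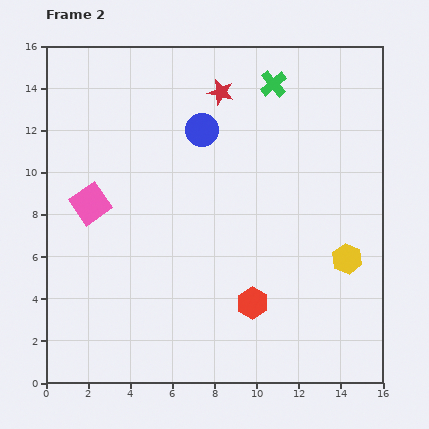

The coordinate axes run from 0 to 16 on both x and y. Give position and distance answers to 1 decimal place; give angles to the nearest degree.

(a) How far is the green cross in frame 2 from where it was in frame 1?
4.9

The green cross moved from (6.0, 14.9) to (10.8, 14.2), a distance of √(4.8² + 0.7²) ≈ 4.9.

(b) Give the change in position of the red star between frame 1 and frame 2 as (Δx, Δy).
(5.3, 2.7)

The red star was at (3.0, 11.1) in frame 1 and (8.3, 13.8) in frame 2.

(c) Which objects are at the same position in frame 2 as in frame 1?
none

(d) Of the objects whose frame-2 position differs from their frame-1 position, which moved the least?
the blue circle

(moved 0.8)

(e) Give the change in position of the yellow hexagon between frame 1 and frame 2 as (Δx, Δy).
(2.8, 1.6)

The yellow hexagon was at (11.5, 4.3) in frame 1 and (14.3, 5.9) in frame 2.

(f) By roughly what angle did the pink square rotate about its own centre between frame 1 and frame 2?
26° counter-clockwise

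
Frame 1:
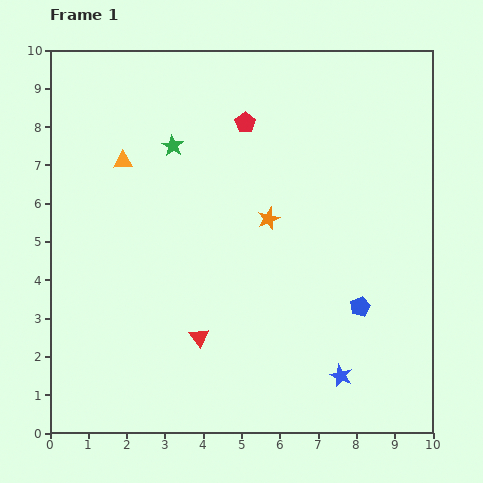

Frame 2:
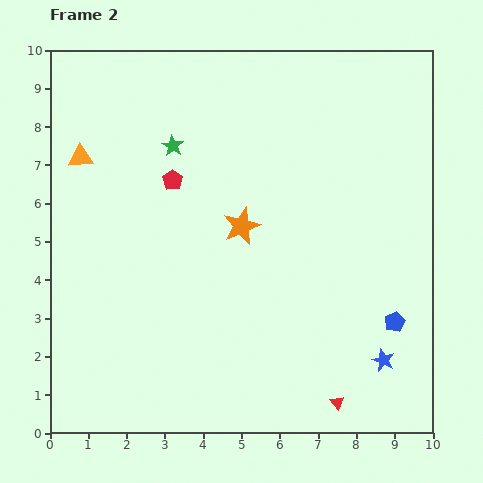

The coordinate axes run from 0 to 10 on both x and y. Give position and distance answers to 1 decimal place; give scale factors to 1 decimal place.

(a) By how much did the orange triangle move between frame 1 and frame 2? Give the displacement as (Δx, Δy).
(-1.1, 0.1)

The orange triangle was at (1.9, 7.1) in frame 1 and (0.8, 7.2) in frame 2.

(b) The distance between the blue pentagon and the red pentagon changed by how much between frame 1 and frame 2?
+1.2

Distance in frame 1: 5.7. Distance in frame 2: 6.9.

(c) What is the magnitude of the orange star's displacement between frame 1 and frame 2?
0.7

The orange star moved from (5.7, 5.6) to (5.0, 5.4), a distance of √(0.7² + 0.2²) ≈ 0.7.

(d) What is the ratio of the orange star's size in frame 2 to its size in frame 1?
1.7×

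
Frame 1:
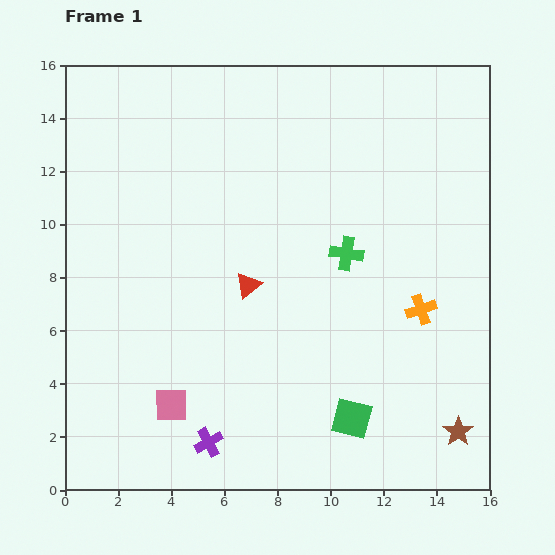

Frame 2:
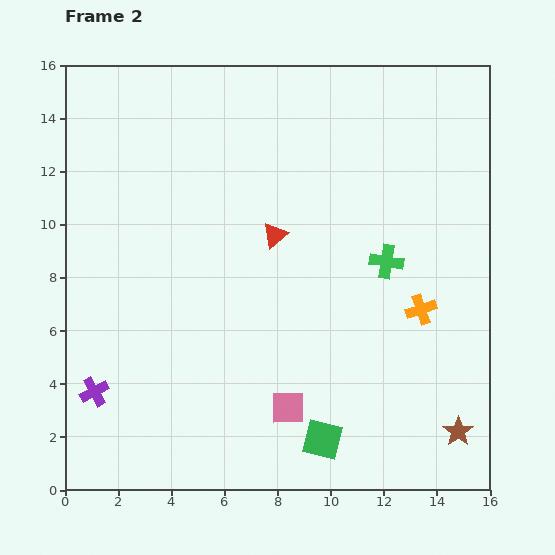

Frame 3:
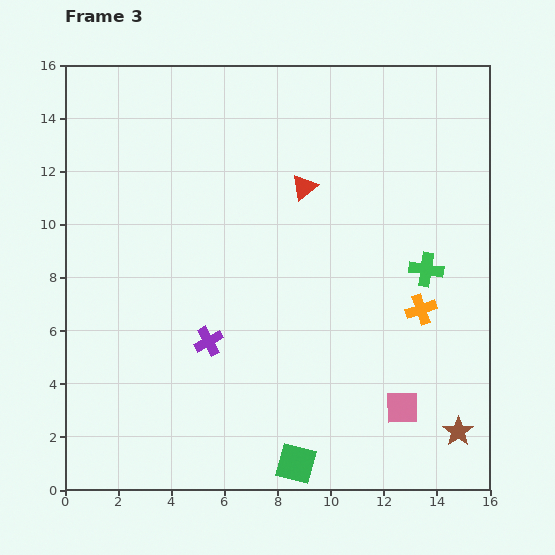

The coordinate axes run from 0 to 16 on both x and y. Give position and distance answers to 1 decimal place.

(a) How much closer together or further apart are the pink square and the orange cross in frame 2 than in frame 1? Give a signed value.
-3.9

Distance in frame 1: 10.1. Distance in frame 2: 6.2.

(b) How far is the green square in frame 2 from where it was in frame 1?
1.4

The green square moved from (10.8, 2.7) to (9.7, 1.9), a distance of √(1.1² + 0.8²) ≈ 1.4.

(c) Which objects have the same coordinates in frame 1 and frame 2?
the brown star, the orange cross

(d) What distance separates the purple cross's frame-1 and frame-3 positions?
3.8

The purple cross moved from (5.4, 1.8) to (5.4, 5.6), a distance of √(0.0² + 3.8²) ≈ 3.8.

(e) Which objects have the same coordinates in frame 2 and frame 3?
the brown star, the orange cross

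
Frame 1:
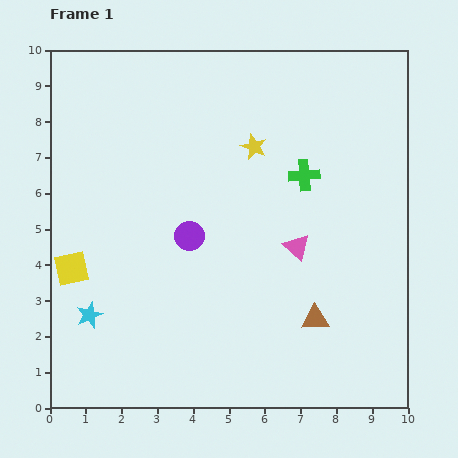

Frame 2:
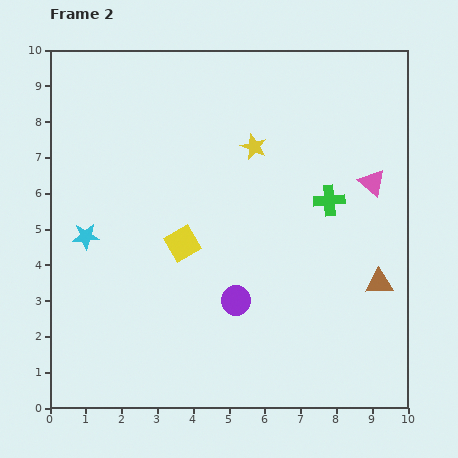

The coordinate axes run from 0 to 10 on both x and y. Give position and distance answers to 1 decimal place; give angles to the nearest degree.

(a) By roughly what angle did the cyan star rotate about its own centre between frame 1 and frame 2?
19° clockwise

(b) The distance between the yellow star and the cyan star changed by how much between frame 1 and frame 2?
-1.3

Distance in frame 1: 6.6. Distance in frame 2: 5.3.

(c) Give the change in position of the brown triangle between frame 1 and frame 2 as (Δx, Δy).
(1.8, 1.0)

The brown triangle was at (7.4, 2.5) in frame 1 and (9.2, 3.5) in frame 2.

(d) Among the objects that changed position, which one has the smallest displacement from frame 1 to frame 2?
the green cross

(moved 1.0)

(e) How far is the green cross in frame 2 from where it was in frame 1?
1.0

The green cross moved from (7.1, 6.5) to (7.8, 5.8), a distance of √(0.7² + 0.7²) ≈ 1.0.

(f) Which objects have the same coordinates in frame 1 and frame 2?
the yellow star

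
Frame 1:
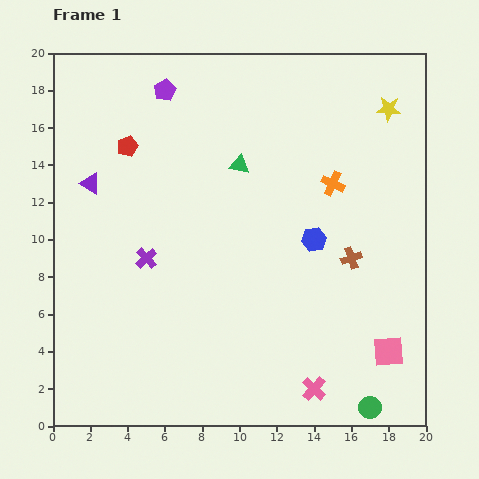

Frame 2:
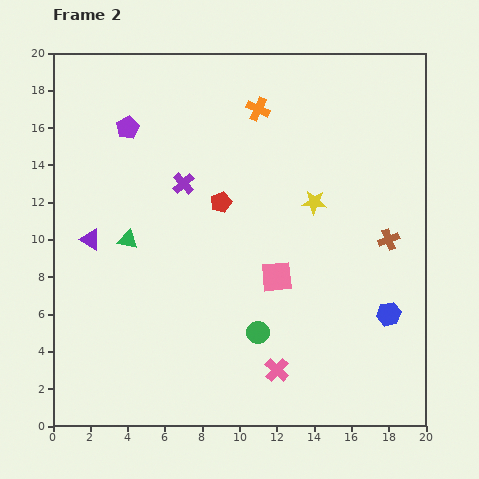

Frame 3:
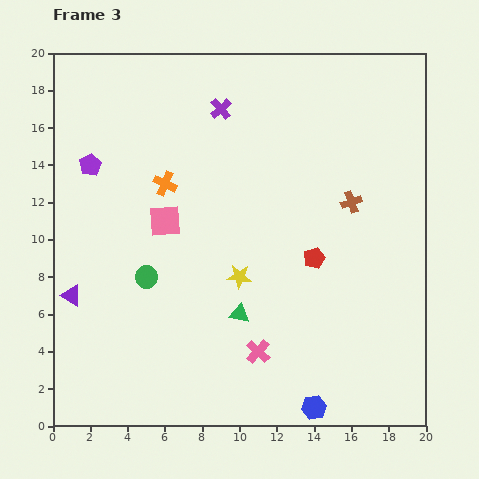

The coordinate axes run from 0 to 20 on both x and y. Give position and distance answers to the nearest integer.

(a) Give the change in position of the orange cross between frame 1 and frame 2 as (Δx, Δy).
(-4, 4)

The orange cross was at (15, 13) in frame 1 and (11, 17) in frame 2.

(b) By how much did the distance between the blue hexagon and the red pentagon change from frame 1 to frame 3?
-3

Distance in frame 1: 11. Distance in frame 3: 8.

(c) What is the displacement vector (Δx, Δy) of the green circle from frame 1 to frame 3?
(-12, 7)

The green circle was at (17, 1) in frame 1 and (5, 8) in frame 3.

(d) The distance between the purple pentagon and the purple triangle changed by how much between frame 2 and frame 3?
+1

Distance in frame 2: 6. Distance in frame 3: 7.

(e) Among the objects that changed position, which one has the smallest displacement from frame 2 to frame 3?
the pink cross

(moved 1)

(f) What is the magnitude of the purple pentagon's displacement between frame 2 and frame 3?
3

The purple pentagon moved from (4, 16) to (2, 14), a distance of √(2² + 2²) ≈ 3.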